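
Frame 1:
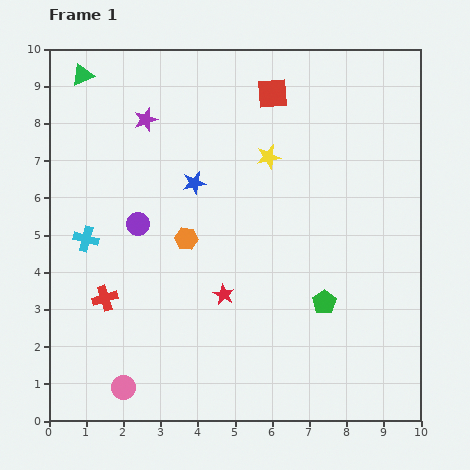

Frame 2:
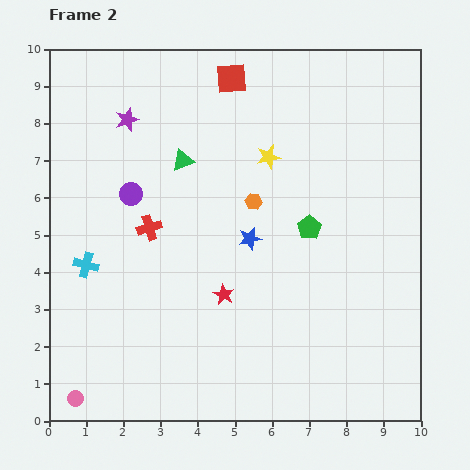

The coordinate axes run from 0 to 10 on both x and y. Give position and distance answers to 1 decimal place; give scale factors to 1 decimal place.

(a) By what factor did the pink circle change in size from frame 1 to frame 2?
0.7×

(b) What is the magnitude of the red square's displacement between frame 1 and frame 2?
1.2

The red square moved from (6.0, 8.8) to (4.9, 9.2), a distance of √(1.1² + 0.4²) ≈ 1.2.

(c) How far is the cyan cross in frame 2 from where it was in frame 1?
0.7

The cyan cross moved from (1.0, 4.9) to (1.0, 4.2), a distance of √(0.0² + 0.7²) ≈ 0.7.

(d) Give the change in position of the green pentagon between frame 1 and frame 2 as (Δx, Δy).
(-0.4, 2.0)

The green pentagon was at (7.4, 3.2) in frame 1 and (7.0, 5.2) in frame 2.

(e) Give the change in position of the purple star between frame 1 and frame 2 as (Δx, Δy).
(-0.5, 0.0)

The purple star was at (2.6, 8.1) in frame 1 and (2.1, 8.1) in frame 2.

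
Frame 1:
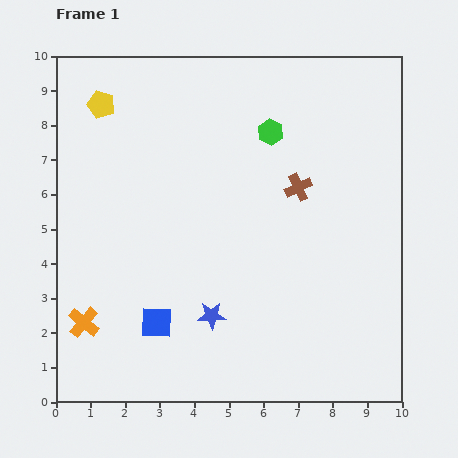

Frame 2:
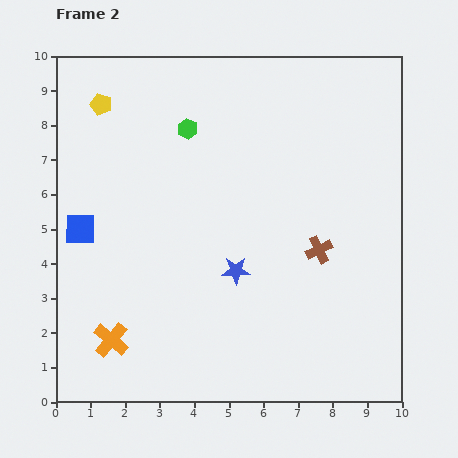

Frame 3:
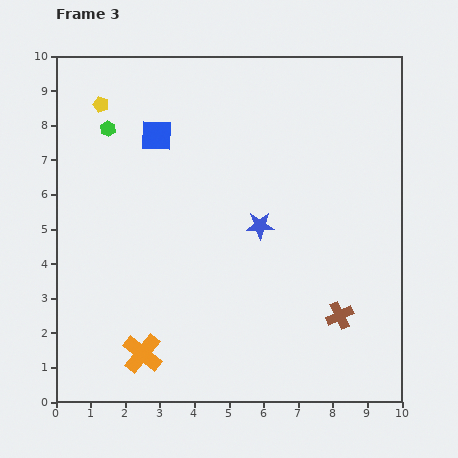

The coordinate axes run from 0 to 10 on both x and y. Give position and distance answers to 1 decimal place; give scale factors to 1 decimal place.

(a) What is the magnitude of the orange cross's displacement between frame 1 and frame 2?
0.9

The orange cross moved from (0.8, 2.3) to (1.6, 1.8), a distance of √(0.8² + 0.5²) ≈ 0.9.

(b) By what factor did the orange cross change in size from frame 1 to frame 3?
1.3×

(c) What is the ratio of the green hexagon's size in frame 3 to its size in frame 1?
0.6×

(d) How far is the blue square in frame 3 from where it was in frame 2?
3.5

The blue square moved from (0.7, 5.0) to (2.9, 7.7), a distance of √(2.2² + 2.7²) ≈ 3.5.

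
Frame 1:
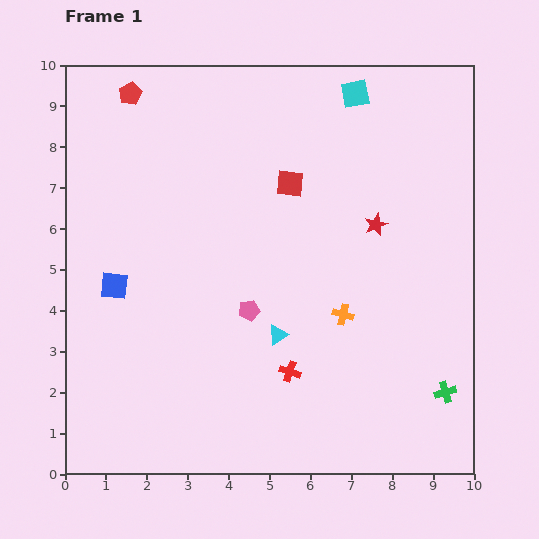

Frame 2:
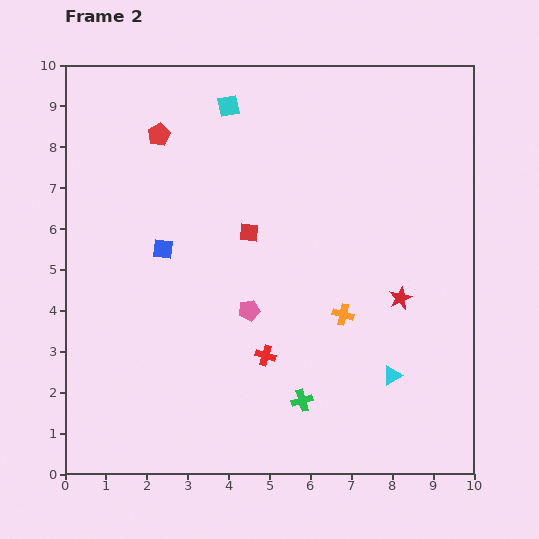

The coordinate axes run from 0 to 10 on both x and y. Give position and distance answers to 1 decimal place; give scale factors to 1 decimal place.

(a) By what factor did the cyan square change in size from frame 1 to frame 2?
0.8×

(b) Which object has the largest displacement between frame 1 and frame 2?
the green cross

(moved 3.5; next 3.1)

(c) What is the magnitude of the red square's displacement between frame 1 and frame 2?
1.6

The red square moved from (5.5, 7.1) to (4.5, 5.9), a distance of √(1.0² + 1.2²) ≈ 1.6.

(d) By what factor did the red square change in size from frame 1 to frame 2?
0.7×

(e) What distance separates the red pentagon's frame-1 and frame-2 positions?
1.2

The red pentagon moved from (1.6, 9.3) to (2.3, 8.3), a distance of √(0.7² + 1.0²) ≈ 1.2.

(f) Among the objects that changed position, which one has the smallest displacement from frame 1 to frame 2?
the red cross

(moved 0.7)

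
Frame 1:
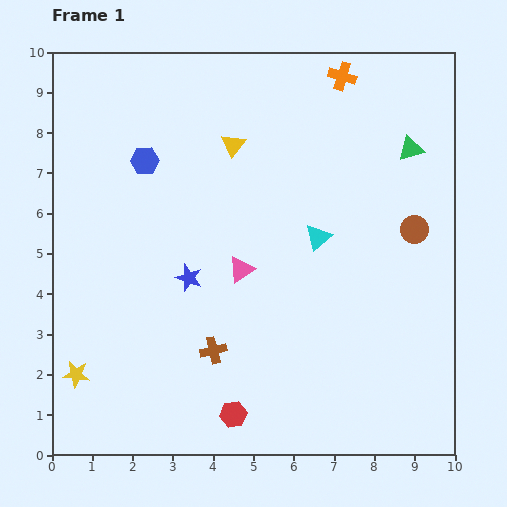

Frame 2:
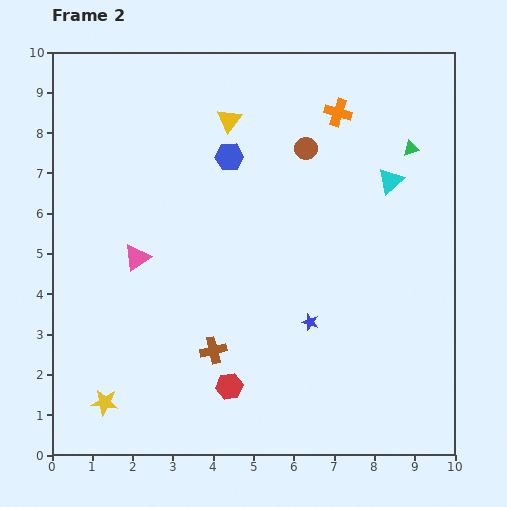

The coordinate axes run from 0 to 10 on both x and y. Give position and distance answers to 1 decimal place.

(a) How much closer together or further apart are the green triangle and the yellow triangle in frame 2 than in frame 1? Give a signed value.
+0.2

Distance in frame 1: 4.4. Distance in frame 2: 4.6.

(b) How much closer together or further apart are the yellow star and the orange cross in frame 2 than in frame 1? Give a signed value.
-0.7

Distance in frame 1: 9.9. Distance in frame 2: 9.2.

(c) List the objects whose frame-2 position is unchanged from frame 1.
the brown cross, the green triangle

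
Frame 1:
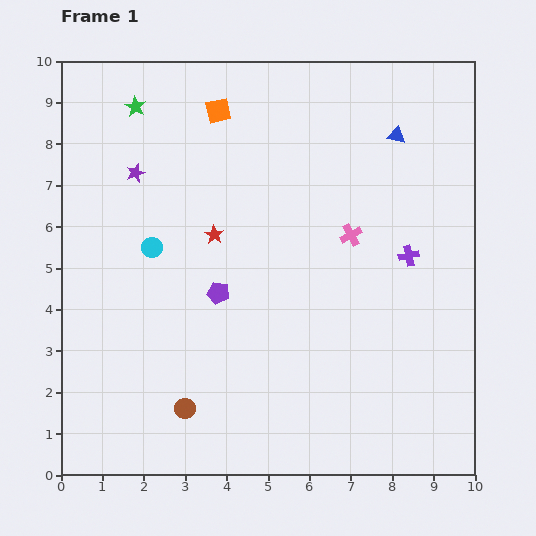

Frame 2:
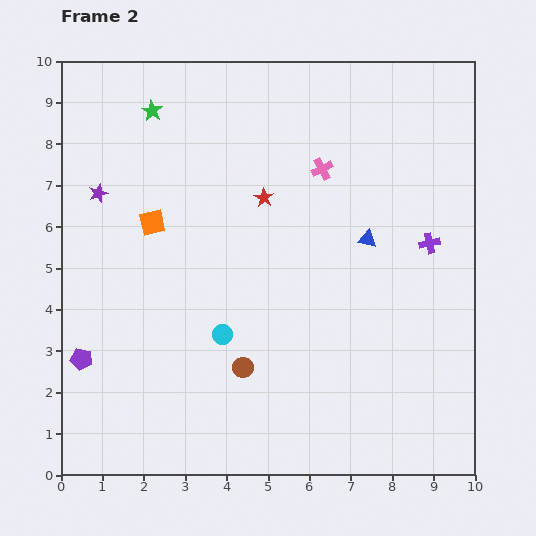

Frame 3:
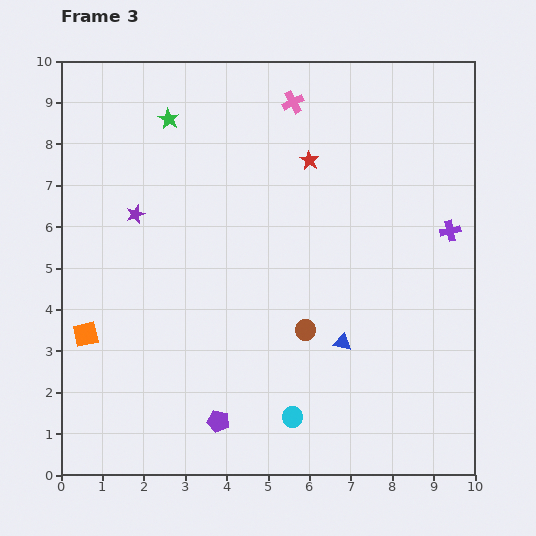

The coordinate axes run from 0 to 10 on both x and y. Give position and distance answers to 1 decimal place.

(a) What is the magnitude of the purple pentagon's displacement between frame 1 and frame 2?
3.7

The purple pentagon moved from (3.8, 4.4) to (0.5, 2.8), a distance of √(3.3² + 1.6²) ≈ 3.7.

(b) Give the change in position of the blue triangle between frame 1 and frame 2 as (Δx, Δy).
(-0.7, -2.5)

The blue triangle was at (8.1, 8.2) in frame 1 and (7.4, 5.7) in frame 2.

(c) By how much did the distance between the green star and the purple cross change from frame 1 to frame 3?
-0.2

Distance in frame 1: 7.5. Distance in frame 3: 7.3.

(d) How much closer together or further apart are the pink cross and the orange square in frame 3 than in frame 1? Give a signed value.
+3.1

Distance in frame 1: 4.4. Distance in frame 3: 7.5.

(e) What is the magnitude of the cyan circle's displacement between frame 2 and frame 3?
2.6

The cyan circle moved from (3.9, 3.4) to (5.6, 1.4), a distance of √(1.7² + 2.0²) ≈ 2.6.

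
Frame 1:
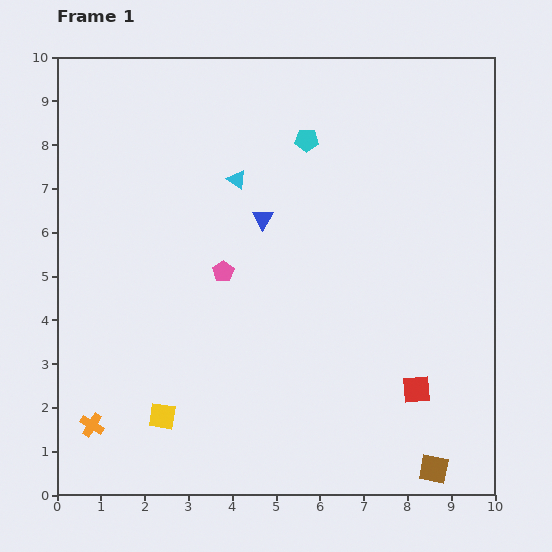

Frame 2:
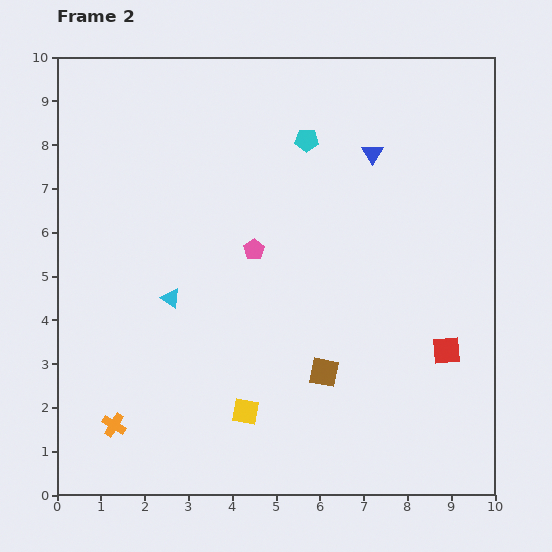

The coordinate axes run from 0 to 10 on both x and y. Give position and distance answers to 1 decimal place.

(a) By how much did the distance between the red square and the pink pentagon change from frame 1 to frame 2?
-0.2

Distance in frame 1: 5.2. Distance in frame 2: 5.0.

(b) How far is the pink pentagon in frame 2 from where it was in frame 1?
0.9

The pink pentagon moved from (3.8, 5.1) to (4.5, 5.6), a distance of √(0.7² + 0.5²) ≈ 0.9.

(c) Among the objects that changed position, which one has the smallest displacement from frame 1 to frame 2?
the orange cross

(moved 0.5)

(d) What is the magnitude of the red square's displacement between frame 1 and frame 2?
1.1

The red square moved from (8.2, 2.4) to (8.9, 3.3), a distance of √(0.7² + 0.9²) ≈ 1.1.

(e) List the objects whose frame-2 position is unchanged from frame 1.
the cyan pentagon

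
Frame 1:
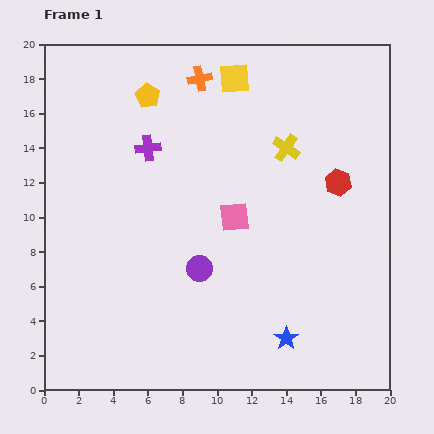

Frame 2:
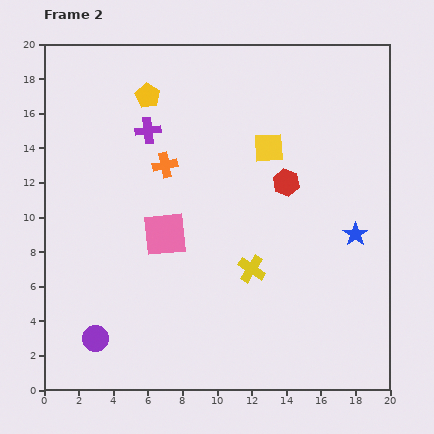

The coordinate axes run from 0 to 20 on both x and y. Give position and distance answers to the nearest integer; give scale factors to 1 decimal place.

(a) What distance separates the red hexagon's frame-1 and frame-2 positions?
3

The red hexagon moved from (17, 12) to (14, 12), a distance of √(3² + 0²) ≈ 3.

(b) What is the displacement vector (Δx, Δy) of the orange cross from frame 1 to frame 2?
(-2, -5)

The orange cross was at (9, 18) in frame 1 and (7, 13) in frame 2.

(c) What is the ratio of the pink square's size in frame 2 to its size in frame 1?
1.5×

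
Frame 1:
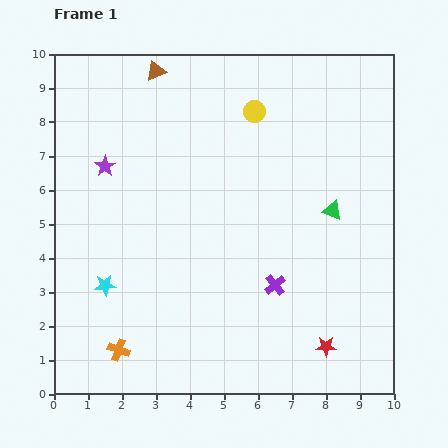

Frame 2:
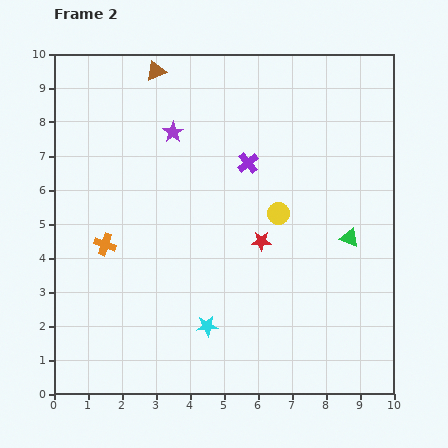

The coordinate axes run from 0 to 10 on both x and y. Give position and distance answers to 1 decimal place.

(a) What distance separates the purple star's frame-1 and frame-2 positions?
2.2

The purple star moved from (1.5, 6.7) to (3.5, 7.7), a distance of √(2.0² + 1.0²) ≈ 2.2.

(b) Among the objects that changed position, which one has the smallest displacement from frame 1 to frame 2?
the green triangle

(moved 0.9)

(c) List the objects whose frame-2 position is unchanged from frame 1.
the brown triangle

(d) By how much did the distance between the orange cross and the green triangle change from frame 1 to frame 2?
-0.3

Distance in frame 1: 7.5. Distance in frame 2: 7.2.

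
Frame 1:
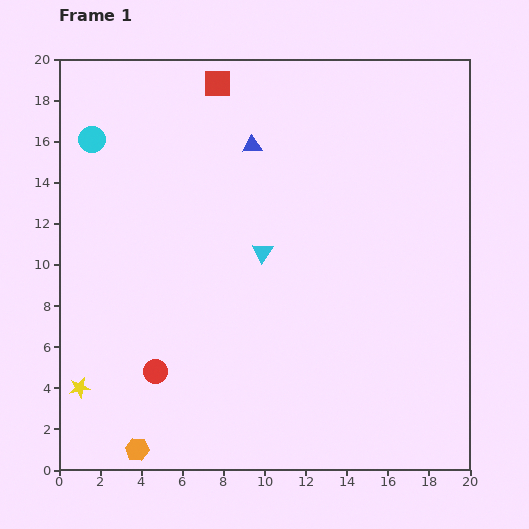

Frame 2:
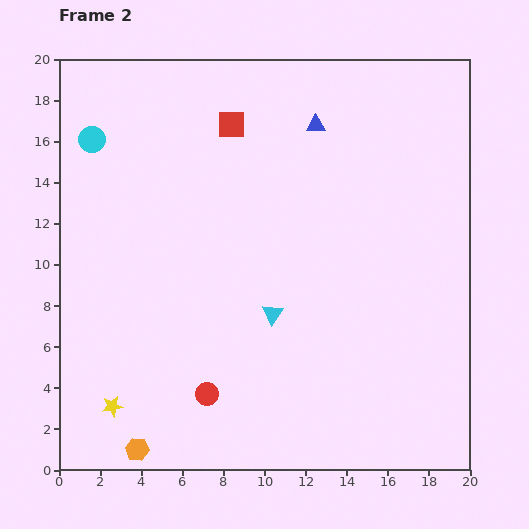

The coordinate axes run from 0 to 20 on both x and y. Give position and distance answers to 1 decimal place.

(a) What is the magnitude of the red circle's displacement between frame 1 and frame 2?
2.7

The red circle moved from (4.7, 4.8) to (7.2, 3.7), a distance of √(2.5² + 1.1²) ≈ 2.7.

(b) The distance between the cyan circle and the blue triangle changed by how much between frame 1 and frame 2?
+3.1

Distance in frame 1: 7.8. Distance in frame 2: 10.9.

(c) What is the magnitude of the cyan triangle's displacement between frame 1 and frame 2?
3.0

The cyan triangle moved from (9.9, 10.6) to (10.4, 7.6), a distance of √(0.5² + 3.0²) ≈ 3.0.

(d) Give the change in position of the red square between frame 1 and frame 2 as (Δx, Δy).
(0.7, -2.0)

The red square was at (7.7, 18.8) in frame 1 and (8.4, 16.8) in frame 2.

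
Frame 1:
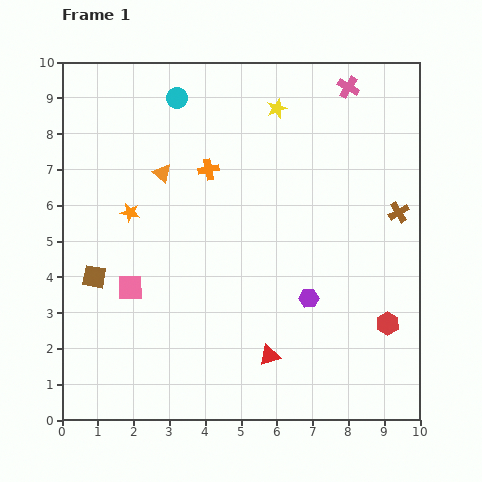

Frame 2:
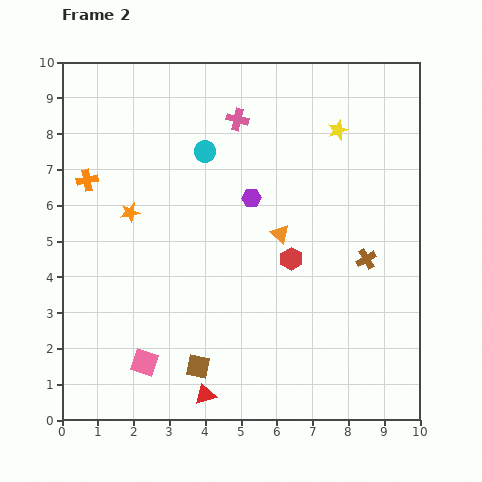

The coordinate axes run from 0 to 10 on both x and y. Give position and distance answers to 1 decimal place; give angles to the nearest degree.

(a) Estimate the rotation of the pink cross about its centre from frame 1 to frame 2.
17° counter-clockwise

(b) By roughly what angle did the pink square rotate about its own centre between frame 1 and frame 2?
18° clockwise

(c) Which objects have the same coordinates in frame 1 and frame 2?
the orange star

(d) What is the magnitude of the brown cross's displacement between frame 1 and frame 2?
1.6

The brown cross moved from (9.4, 5.8) to (8.5, 4.5), a distance of √(0.9² + 1.3²) ≈ 1.6.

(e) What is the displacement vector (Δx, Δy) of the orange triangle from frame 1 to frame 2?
(3.3, -1.7)

The orange triangle was at (2.8, 6.9) in frame 1 and (6.1, 5.2) in frame 2.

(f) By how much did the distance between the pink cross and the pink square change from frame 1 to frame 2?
-1.0

Distance in frame 1: 8.3. Distance in frame 2: 7.3.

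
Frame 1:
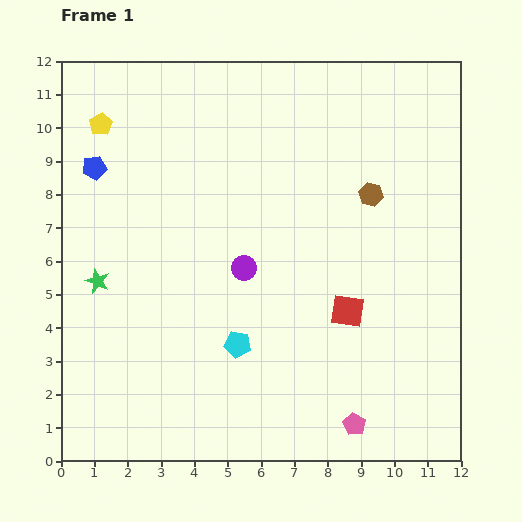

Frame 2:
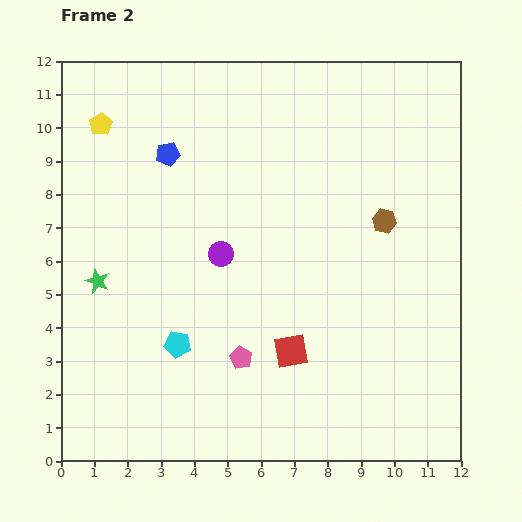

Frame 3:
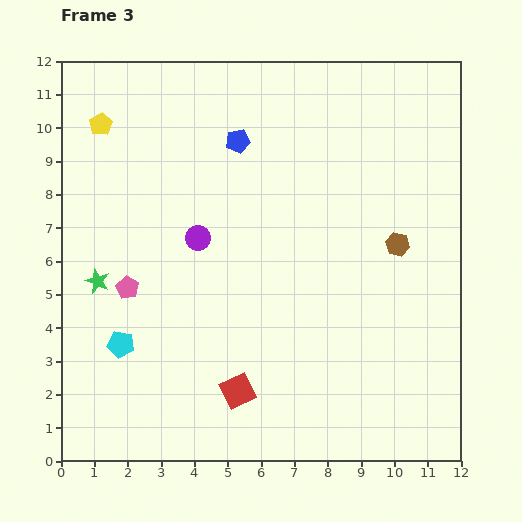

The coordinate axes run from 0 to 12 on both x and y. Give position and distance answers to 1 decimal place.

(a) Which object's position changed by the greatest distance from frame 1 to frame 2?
the pink pentagon

(moved 3.9; next 2.2)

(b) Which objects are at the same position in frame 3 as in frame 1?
the green star, the yellow pentagon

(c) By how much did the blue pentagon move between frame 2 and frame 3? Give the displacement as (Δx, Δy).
(2.1, 0.4)

The blue pentagon was at (3.2, 9.2) in frame 2 and (5.3, 9.6) in frame 3.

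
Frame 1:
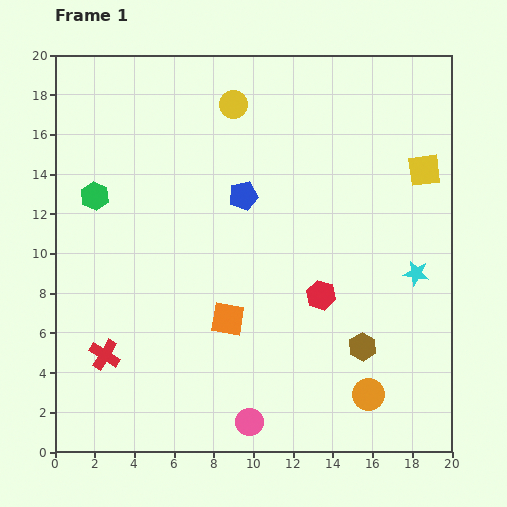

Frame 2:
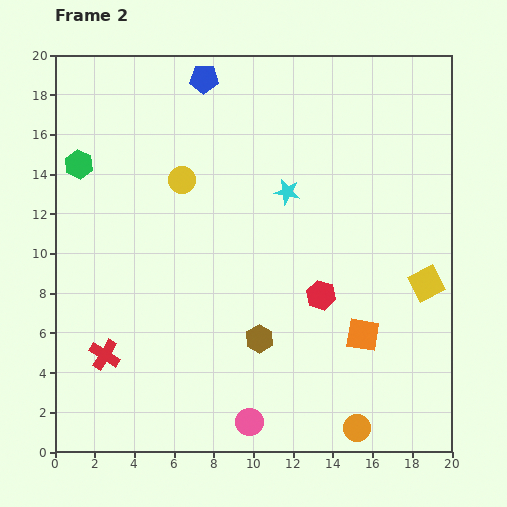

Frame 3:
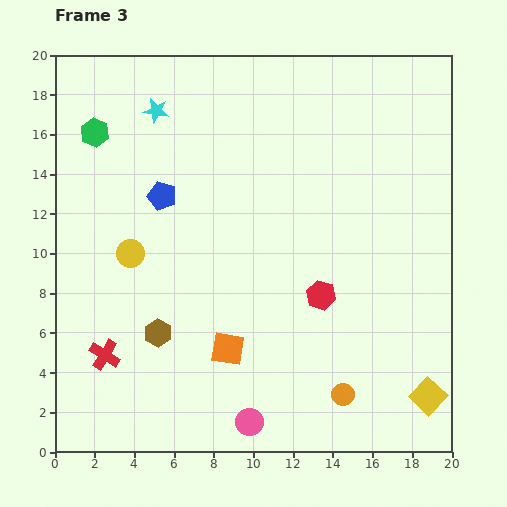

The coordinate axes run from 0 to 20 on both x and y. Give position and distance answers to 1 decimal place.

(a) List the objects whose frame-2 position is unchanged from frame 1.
the pink circle, the red cross, the red hexagon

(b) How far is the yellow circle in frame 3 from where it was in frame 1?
9.1

The yellow circle moved from (9.0, 17.5) to (3.8, 10.0), a distance of √(5.2² + 7.5²) ≈ 9.1.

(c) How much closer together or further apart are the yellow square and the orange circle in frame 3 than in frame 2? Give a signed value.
-3.8

Distance in frame 2: 8.1. Distance in frame 3: 4.3.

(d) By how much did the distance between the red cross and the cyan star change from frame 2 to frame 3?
+0.3

Distance in frame 2: 12.3. Distance in frame 3: 12.6.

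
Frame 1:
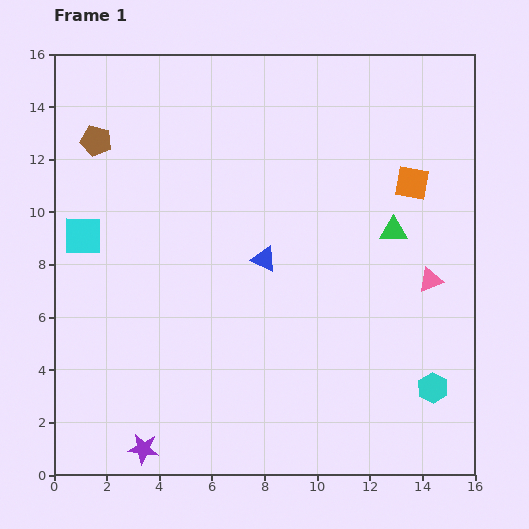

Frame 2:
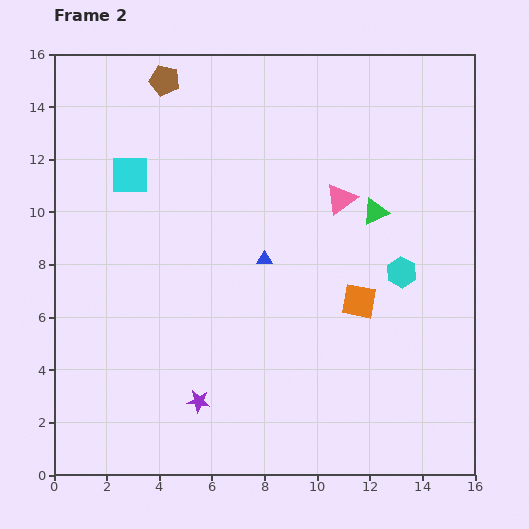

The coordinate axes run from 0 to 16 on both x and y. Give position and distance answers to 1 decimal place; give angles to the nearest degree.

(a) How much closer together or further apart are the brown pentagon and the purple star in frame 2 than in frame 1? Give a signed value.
+0.5

Distance in frame 1: 11.8. Distance in frame 2: 12.3.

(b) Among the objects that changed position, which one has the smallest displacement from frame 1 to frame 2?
the green triangle

(moved 1.0)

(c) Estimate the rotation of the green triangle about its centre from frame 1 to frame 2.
26° counter-clockwise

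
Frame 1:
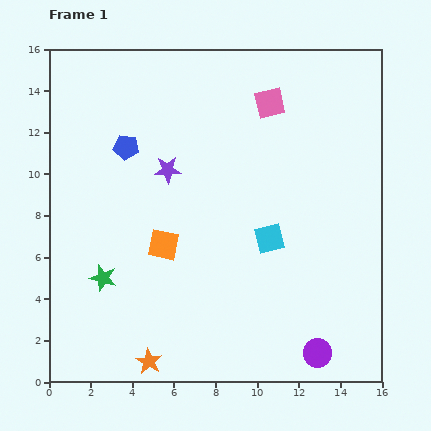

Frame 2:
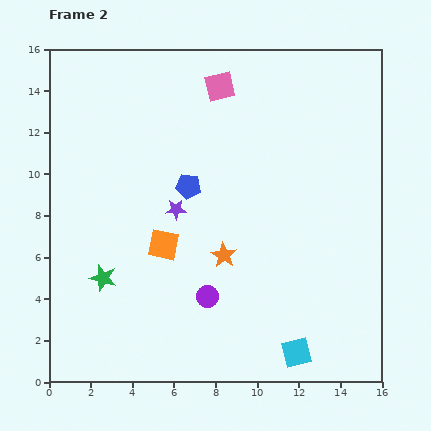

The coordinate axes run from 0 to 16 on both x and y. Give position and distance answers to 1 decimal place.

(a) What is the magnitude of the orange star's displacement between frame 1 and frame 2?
6.2

The orange star moved from (4.8, 1.0) to (8.4, 6.1), a distance of √(3.6² + 5.1²) ≈ 6.2.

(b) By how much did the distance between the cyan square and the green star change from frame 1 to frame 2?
+1.8

Distance in frame 1: 8.2. Distance in frame 2: 10.0.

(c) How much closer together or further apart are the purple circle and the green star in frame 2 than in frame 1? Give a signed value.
-5.8

Distance in frame 1: 10.9. Distance in frame 2: 5.1.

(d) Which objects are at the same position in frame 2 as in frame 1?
the orange square, the green star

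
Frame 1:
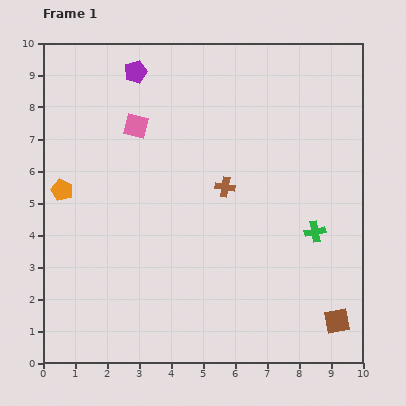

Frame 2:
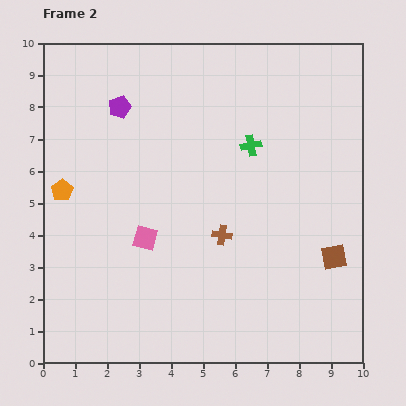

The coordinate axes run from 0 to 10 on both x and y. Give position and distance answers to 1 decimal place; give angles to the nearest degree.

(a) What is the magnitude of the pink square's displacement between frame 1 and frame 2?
3.5

The pink square moved from (2.9, 7.4) to (3.2, 3.9), a distance of √(0.3² + 3.5²) ≈ 3.5.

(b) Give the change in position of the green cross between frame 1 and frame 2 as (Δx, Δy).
(-2.0, 2.7)

The green cross was at (8.5, 4.1) in frame 1 and (6.5, 6.8) in frame 2.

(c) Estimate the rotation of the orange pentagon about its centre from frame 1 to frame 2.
18° clockwise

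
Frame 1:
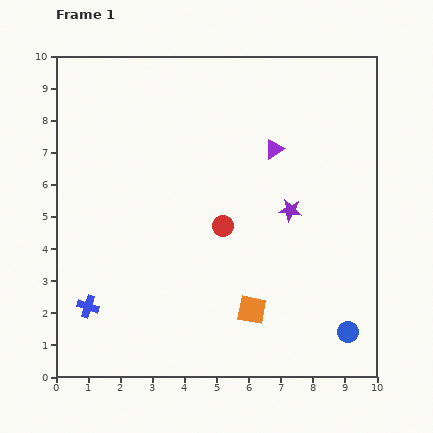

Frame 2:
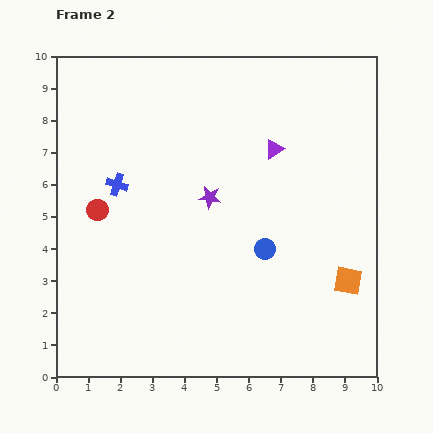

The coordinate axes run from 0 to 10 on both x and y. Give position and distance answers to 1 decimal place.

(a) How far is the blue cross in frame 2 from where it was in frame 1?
3.9

The blue cross moved from (1.0, 2.2) to (1.9, 6.0), a distance of √(0.9² + 3.8²) ≈ 3.9.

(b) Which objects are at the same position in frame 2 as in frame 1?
the purple triangle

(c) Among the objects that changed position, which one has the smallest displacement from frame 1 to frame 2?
the purple star

(moved 2.5)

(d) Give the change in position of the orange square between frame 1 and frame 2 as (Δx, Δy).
(3.0, 0.9)

The orange square was at (6.1, 2.1) in frame 1 and (9.1, 3.0) in frame 2.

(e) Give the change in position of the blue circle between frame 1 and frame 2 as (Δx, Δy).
(-2.6, 2.6)

The blue circle was at (9.1, 1.4) in frame 1 and (6.5, 4.0) in frame 2.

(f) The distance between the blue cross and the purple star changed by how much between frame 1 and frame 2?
-4.1

Distance in frame 1: 7.0. Distance in frame 2: 2.9.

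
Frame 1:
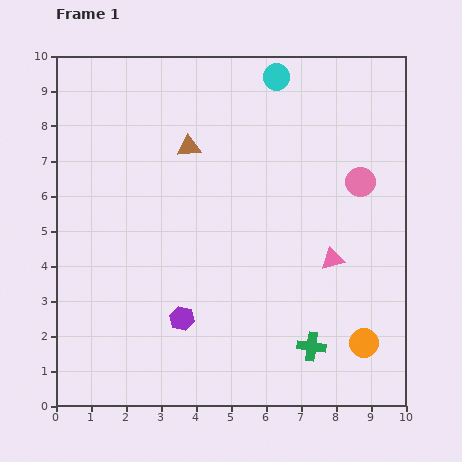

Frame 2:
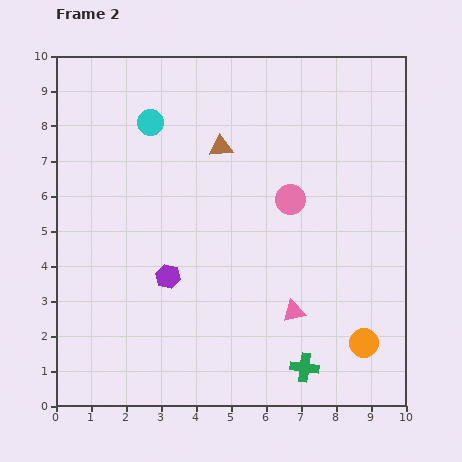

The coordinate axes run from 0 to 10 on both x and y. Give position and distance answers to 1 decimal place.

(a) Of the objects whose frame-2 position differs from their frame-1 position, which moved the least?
the green cross

(moved 0.6)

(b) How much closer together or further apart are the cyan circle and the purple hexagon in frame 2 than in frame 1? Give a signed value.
-3.0

Distance in frame 1: 7.4. Distance in frame 2: 4.4.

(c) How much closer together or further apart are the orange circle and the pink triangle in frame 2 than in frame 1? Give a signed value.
-0.4

Distance in frame 1: 2.6. Distance in frame 2: 2.2.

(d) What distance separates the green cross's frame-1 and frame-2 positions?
0.6

The green cross moved from (7.3, 1.7) to (7.1, 1.1), a distance of √(0.2² + 0.6²) ≈ 0.6.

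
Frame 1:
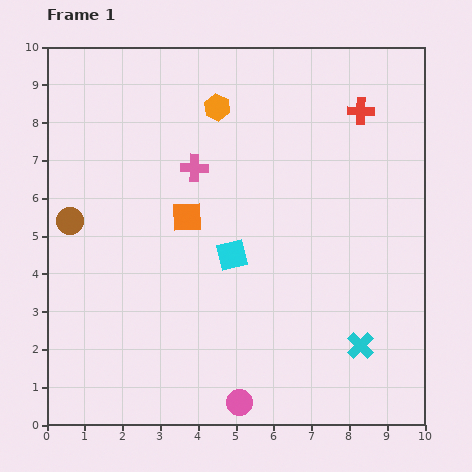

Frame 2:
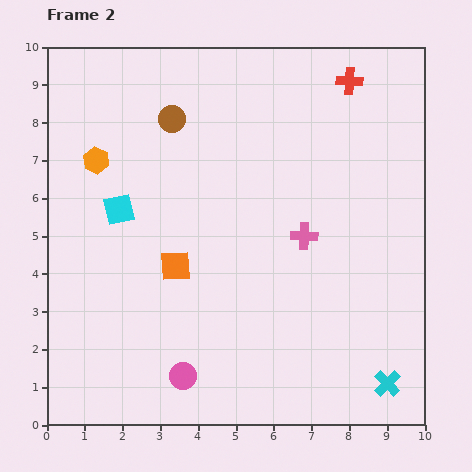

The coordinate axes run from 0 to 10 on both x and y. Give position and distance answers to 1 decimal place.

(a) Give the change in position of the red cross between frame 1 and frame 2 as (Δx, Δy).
(-0.3, 0.8)

The red cross was at (8.3, 8.3) in frame 1 and (8.0, 9.1) in frame 2.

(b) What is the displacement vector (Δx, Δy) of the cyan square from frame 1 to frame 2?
(-3.0, 1.2)

The cyan square was at (4.9, 4.5) in frame 1 and (1.9, 5.7) in frame 2.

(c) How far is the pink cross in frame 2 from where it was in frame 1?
3.4

The pink cross moved from (3.9, 6.8) to (6.8, 5.0), a distance of √(2.9² + 1.8²) ≈ 3.4.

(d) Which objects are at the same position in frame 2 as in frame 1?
none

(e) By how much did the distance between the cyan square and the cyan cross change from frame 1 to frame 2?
+4.3

Distance in frame 1: 4.2. Distance in frame 2: 8.5.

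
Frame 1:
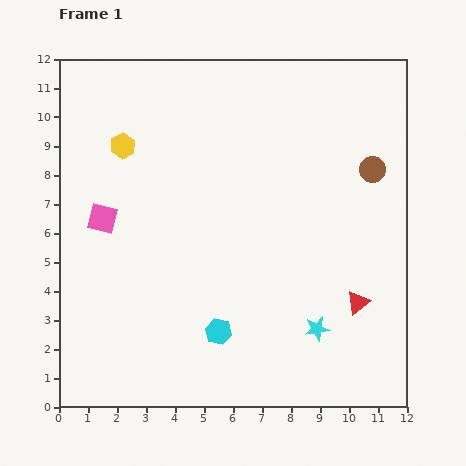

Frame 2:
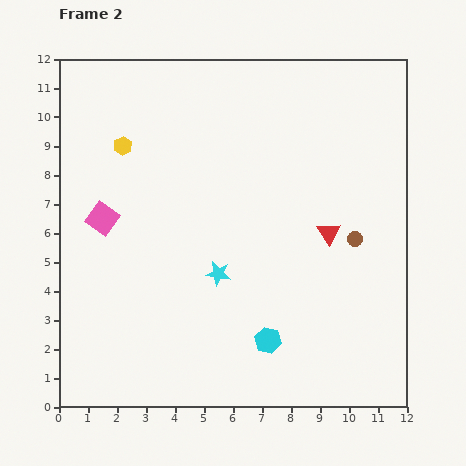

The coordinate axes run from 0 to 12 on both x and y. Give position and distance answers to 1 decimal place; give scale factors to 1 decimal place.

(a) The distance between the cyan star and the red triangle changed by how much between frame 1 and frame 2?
+2.3

Distance in frame 1: 1.7. Distance in frame 2: 4.0.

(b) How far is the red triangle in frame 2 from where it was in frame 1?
2.6

The red triangle moved from (10.3, 3.6) to (9.3, 6.0), a distance of √(1.0² + 2.4²) ≈ 2.6.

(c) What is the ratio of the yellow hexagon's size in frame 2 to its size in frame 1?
0.7×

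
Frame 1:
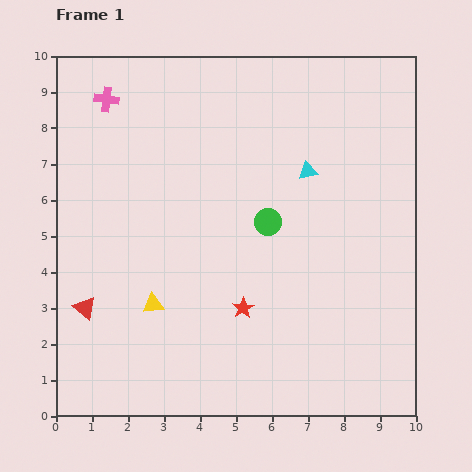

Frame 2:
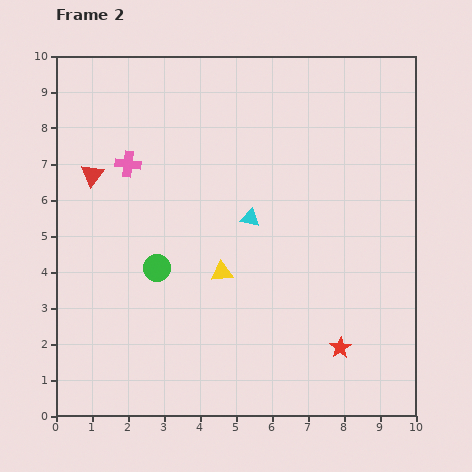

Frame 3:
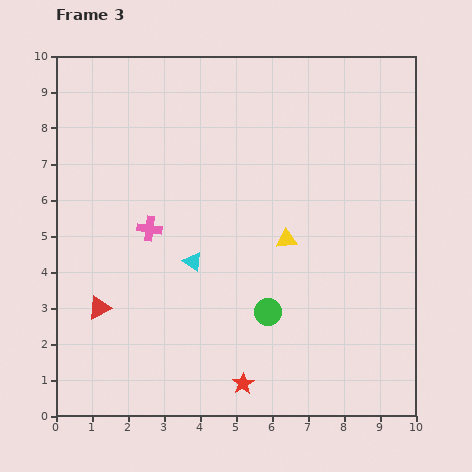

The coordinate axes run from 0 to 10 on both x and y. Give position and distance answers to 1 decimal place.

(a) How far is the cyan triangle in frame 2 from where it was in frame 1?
2.1

The cyan triangle moved from (7.0, 6.8) to (5.4, 5.5), a distance of √(1.6² + 1.3²) ≈ 2.1.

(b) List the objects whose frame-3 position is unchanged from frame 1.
none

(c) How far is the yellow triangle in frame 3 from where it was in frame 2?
2.0

The yellow triangle moved from (4.6, 4.0) to (6.4, 4.9), a distance of √(1.8² + 0.9²) ≈ 2.0.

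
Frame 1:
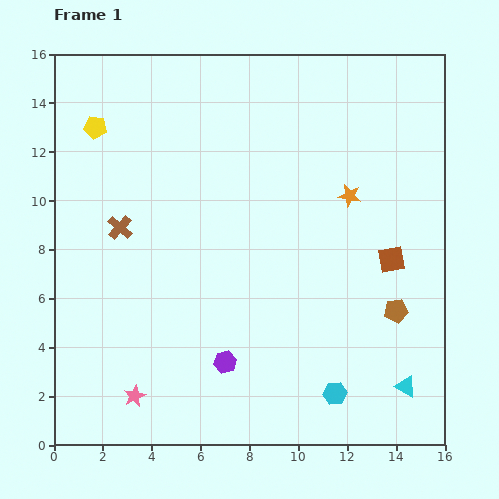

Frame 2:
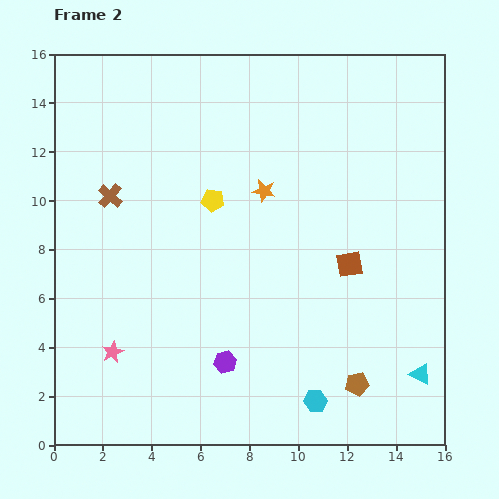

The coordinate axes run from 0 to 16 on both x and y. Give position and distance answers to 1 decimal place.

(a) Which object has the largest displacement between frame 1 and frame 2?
the yellow pentagon

(moved 5.7; next 3.5)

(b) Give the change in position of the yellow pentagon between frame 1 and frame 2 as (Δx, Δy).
(4.8, -3.0)

The yellow pentagon was at (1.7, 13.0) in frame 1 and (6.5, 10.0) in frame 2.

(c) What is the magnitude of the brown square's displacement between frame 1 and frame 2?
1.7

The brown square moved from (13.8, 7.6) to (12.1, 7.4), a distance of √(1.7² + 0.2²) ≈ 1.7.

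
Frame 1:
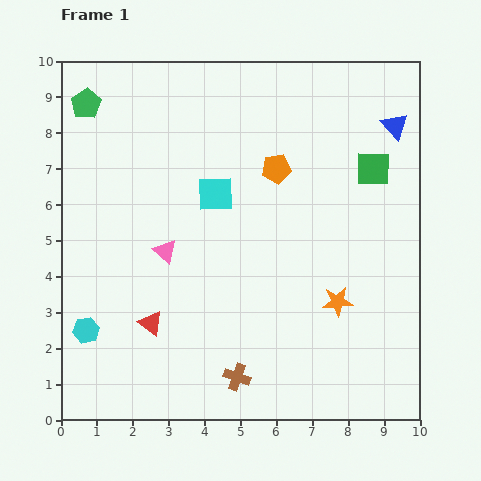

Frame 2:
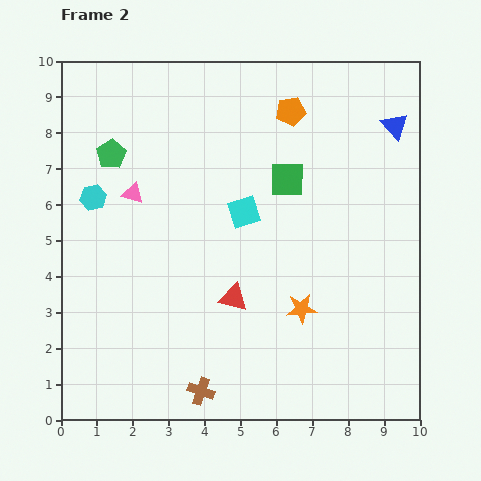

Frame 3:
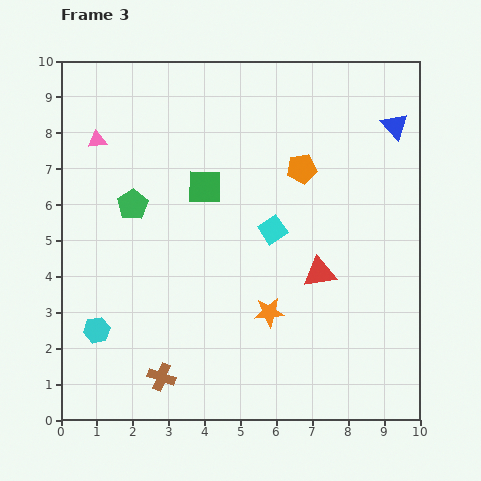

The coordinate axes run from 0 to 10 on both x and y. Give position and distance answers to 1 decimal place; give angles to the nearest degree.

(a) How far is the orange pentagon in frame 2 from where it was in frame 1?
1.6

The orange pentagon moved from (6.0, 7.0) to (6.4, 8.6), a distance of √(0.4² + 1.6²) ≈ 1.6.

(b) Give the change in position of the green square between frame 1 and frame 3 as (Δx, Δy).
(-4.7, -0.5)

The green square was at (8.7, 7.0) in frame 1 and (4.0, 6.5) in frame 3.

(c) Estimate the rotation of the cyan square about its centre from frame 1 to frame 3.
32° counter-clockwise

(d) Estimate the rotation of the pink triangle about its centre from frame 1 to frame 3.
50° counter-clockwise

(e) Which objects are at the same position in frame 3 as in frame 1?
the blue triangle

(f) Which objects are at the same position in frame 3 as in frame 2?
the blue triangle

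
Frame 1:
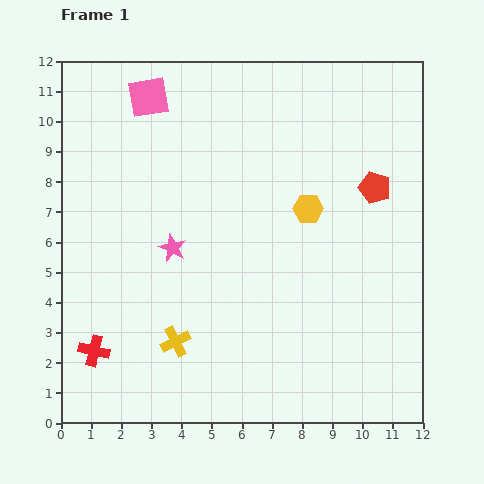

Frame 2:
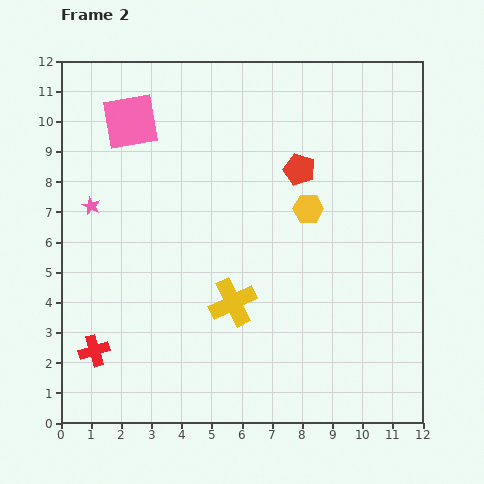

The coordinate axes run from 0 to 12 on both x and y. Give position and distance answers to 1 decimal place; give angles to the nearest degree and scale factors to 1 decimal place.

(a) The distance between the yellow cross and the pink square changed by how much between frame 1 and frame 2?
-1.2

Distance in frame 1: 8.1. Distance in frame 2: 6.9.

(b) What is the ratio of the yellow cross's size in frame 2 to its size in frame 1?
1.6×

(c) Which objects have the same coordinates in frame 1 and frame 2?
the yellow hexagon, the red cross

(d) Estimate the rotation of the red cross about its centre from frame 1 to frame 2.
30° counter-clockwise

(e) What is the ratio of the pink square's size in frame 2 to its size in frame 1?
1.4×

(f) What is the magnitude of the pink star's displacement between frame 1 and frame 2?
3.0

The pink star moved from (3.7, 5.8) to (1.0, 7.2), a distance of √(2.7² + 1.4²) ≈ 3.0.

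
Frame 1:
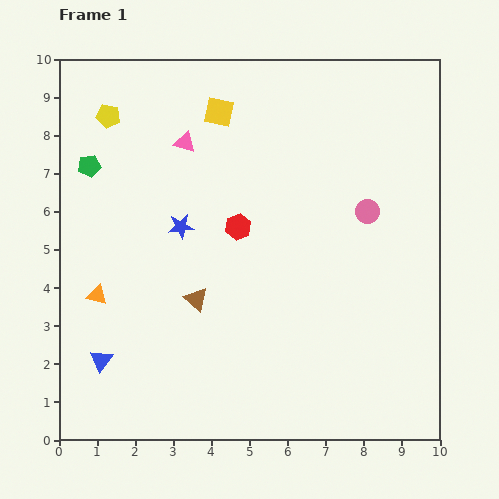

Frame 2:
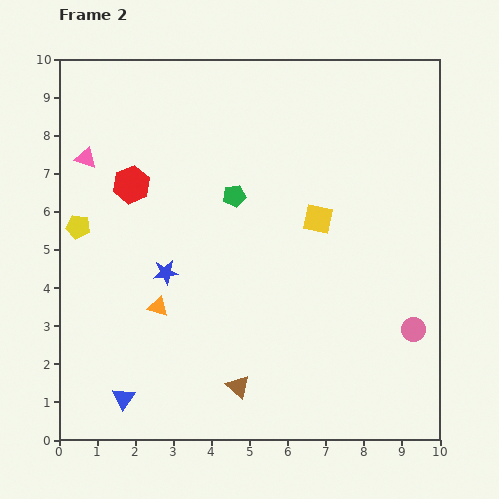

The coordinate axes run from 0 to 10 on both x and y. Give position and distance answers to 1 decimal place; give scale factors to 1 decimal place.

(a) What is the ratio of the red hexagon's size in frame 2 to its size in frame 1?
1.4×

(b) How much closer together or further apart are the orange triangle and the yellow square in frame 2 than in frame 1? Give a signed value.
-1.0

Distance in frame 1: 5.8. Distance in frame 2: 4.8.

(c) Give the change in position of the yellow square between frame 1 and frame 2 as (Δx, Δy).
(2.6, -2.8)

The yellow square was at (4.2, 8.6) in frame 1 and (6.8, 5.8) in frame 2.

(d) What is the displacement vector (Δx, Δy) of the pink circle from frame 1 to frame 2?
(1.2, -3.1)

The pink circle was at (8.1, 6.0) in frame 1 and (9.3, 2.9) in frame 2.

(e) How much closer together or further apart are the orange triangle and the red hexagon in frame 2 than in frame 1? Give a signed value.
-0.8

Distance in frame 1: 4.1. Distance in frame 2: 3.3.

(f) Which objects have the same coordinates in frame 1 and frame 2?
none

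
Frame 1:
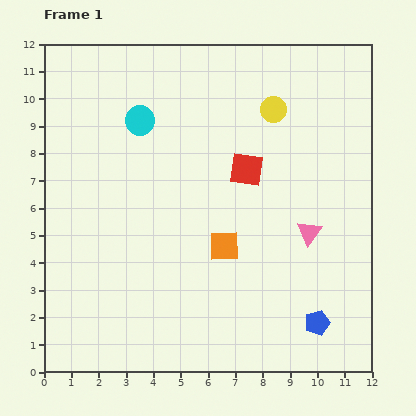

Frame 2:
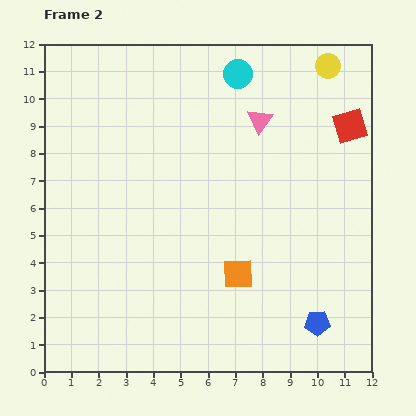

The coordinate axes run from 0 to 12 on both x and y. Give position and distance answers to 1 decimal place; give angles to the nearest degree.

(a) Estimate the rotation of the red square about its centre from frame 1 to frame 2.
24° counter-clockwise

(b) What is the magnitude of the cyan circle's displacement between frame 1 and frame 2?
4.0

The cyan circle moved from (3.5, 9.2) to (7.1, 10.9), a distance of √(3.6² + 1.7²) ≈ 4.0.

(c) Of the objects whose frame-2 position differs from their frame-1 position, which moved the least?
the orange square

(moved 1.1)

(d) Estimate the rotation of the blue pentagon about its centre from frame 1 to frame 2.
16° clockwise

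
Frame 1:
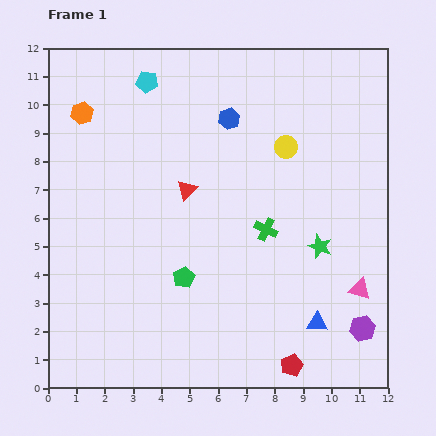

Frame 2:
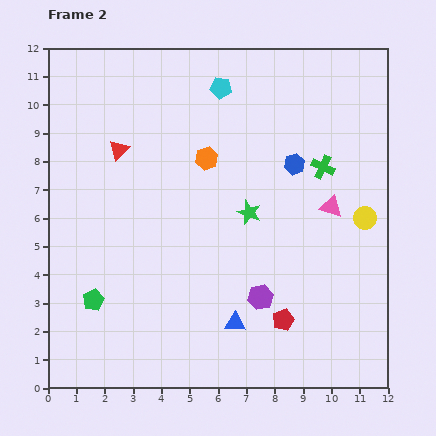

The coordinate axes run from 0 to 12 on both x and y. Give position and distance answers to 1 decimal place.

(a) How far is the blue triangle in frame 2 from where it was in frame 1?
2.9

The blue triangle moved from (9.5, 2.3) to (6.6, 2.3), a distance of √(2.9² + 0.0²) ≈ 2.9.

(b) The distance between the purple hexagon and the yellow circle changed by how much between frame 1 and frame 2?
-2.3

Distance in frame 1: 6.9. Distance in frame 2: 4.6.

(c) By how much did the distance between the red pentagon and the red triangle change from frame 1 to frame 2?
+1.1

Distance in frame 1: 7.2. Distance in frame 2: 8.3.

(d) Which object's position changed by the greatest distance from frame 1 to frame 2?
the orange hexagon

(moved 4.7; next 3.8)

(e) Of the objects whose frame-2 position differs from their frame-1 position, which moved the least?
the red pentagon

(moved 1.6)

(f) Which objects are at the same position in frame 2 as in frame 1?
none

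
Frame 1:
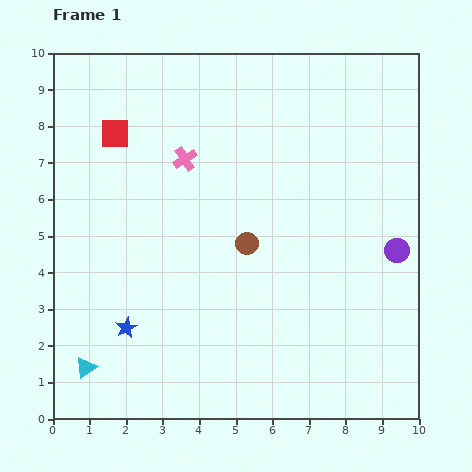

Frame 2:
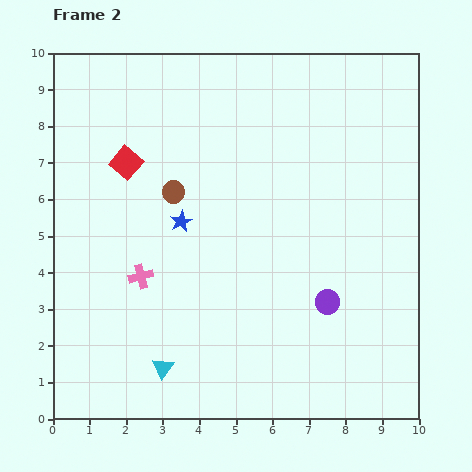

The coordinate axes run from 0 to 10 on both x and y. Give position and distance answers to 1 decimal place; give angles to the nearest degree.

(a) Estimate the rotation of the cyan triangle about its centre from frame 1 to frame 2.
18° counter-clockwise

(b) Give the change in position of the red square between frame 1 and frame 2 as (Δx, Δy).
(0.3, -0.8)

The red square was at (1.7, 7.8) in frame 1 and (2.0, 7.0) in frame 2.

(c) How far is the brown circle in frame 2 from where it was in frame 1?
2.4

The brown circle moved from (5.3, 4.8) to (3.3, 6.2), a distance of √(2.0² + 1.4²) ≈ 2.4.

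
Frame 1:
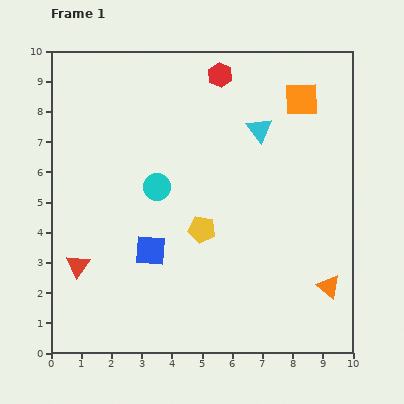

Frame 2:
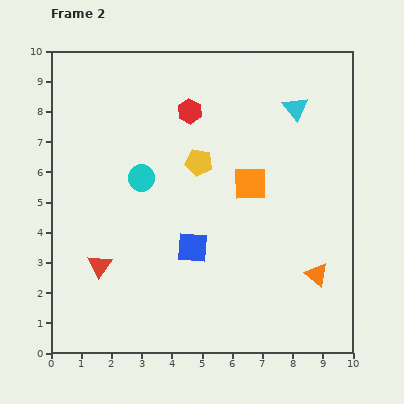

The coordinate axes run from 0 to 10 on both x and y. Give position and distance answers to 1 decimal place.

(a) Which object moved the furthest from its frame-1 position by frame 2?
the orange square

(moved 3.3; next 2.2)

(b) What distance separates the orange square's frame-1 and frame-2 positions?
3.3

The orange square moved from (8.3, 8.4) to (6.6, 5.6), a distance of √(1.7² + 2.8²) ≈ 3.3.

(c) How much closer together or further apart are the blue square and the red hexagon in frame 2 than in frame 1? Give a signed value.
-1.7

Distance in frame 1: 6.2. Distance in frame 2: 4.5.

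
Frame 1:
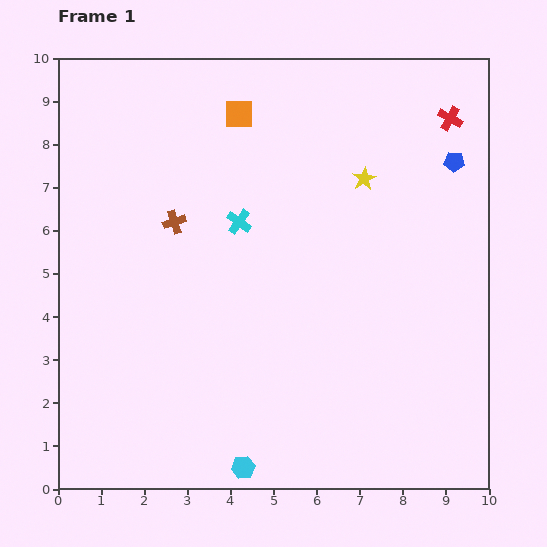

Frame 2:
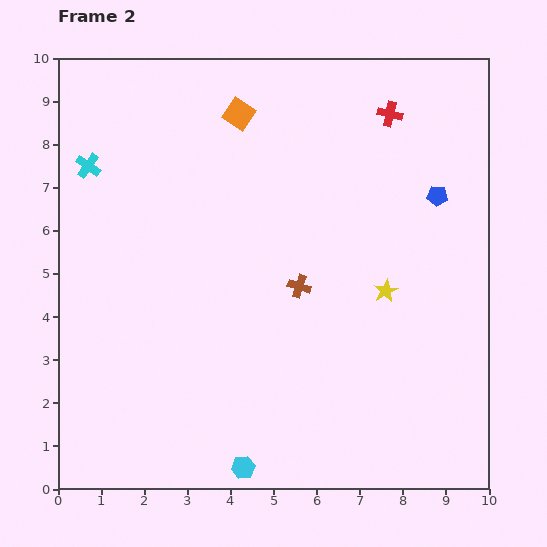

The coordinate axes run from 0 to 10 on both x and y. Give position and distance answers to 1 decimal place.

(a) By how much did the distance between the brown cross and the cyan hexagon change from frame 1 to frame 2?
-1.5

Distance in frame 1: 5.9. Distance in frame 2: 4.4.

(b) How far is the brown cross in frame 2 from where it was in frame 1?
3.3

The brown cross moved from (2.7, 6.2) to (5.6, 4.7), a distance of √(2.9² + 1.5²) ≈ 3.3.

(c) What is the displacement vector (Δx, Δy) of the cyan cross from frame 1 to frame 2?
(-3.5, 1.3)

The cyan cross was at (4.2, 6.2) in frame 1 and (0.7, 7.5) in frame 2.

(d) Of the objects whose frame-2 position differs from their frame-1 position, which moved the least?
the blue pentagon

(moved 0.9)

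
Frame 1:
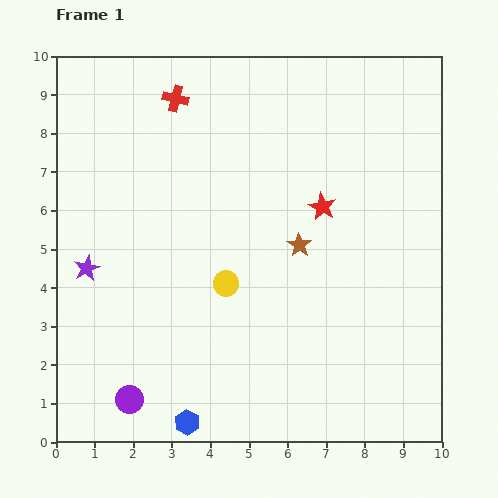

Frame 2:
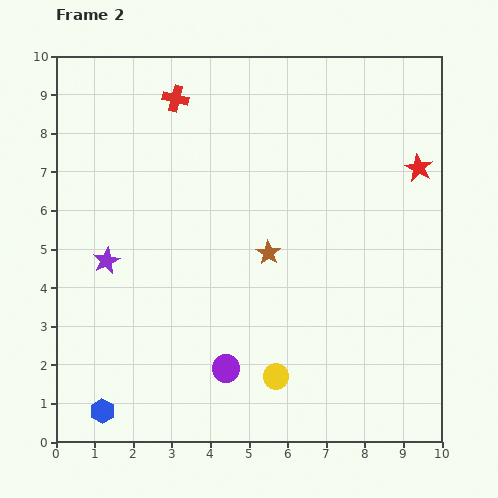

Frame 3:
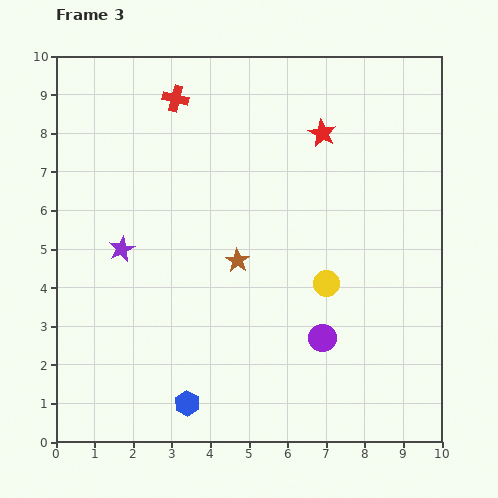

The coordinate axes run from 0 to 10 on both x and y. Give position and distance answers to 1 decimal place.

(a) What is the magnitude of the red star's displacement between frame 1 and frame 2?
2.7

The red star moved from (6.9, 6.1) to (9.4, 7.1), a distance of √(2.5² + 1.0²) ≈ 2.7.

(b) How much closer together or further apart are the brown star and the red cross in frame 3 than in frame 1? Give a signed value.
-0.5

Distance in frame 1: 5.0. Distance in frame 3: 4.5.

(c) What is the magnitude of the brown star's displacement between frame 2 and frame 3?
0.8

The brown star moved from (5.5, 4.9) to (4.7, 4.7), a distance of √(0.8² + 0.2²) ≈ 0.8.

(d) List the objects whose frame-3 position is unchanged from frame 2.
the red cross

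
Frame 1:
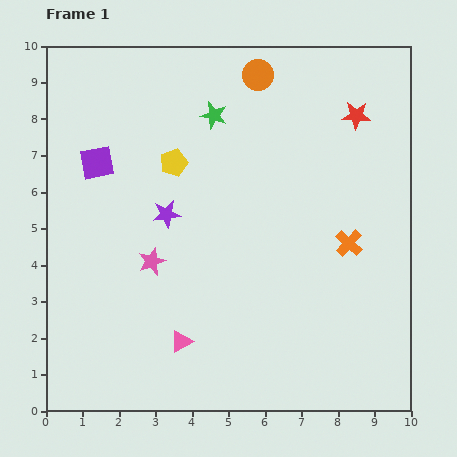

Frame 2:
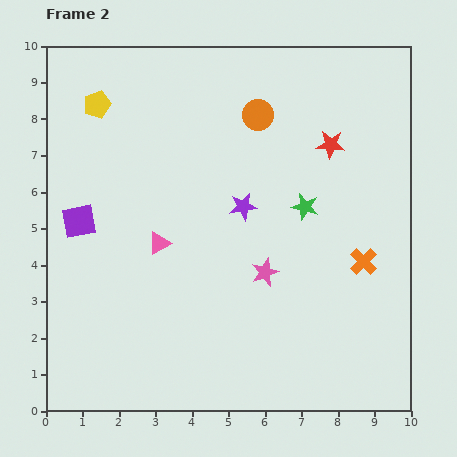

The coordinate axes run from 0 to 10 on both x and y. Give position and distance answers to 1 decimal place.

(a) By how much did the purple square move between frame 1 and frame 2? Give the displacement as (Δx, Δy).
(-0.5, -1.6)

The purple square was at (1.4, 6.8) in frame 1 and (0.9, 5.2) in frame 2.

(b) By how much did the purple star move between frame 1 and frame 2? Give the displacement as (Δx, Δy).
(2.1, 0.2)

The purple star was at (3.3, 5.4) in frame 1 and (5.4, 5.6) in frame 2.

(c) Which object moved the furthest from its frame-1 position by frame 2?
the green star

(moved 3.5; next 3.1)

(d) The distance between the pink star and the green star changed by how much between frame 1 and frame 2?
-2.2

Distance in frame 1: 4.3. Distance in frame 2: 2.1.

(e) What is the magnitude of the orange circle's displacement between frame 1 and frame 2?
1.1

The orange circle moved from (5.8, 9.2) to (5.8, 8.1), a distance of √(0.0² + 1.1²) ≈ 1.1.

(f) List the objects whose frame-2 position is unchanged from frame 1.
none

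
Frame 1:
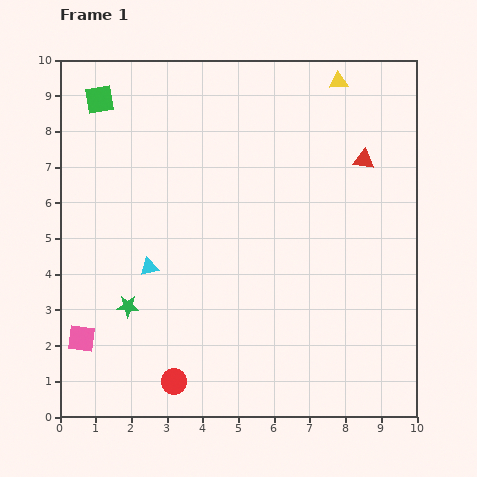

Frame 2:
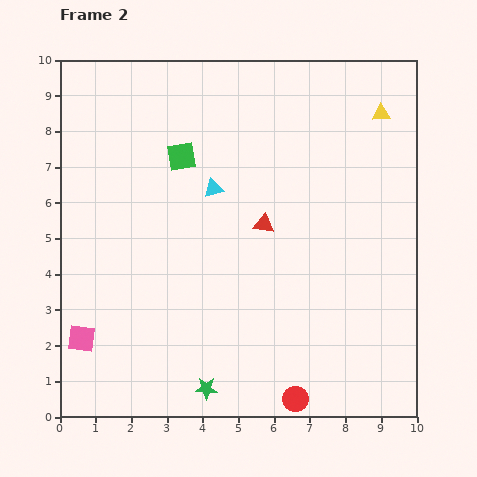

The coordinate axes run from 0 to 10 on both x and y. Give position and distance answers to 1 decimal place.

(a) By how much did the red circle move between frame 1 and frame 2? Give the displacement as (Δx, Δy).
(3.4, -0.5)

The red circle was at (3.2, 1.0) in frame 1 and (6.6, 0.5) in frame 2.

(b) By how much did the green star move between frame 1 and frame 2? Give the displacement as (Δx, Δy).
(2.2, -2.3)

The green star was at (1.9, 3.1) in frame 1 and (4.1, 0.8) in frame 2.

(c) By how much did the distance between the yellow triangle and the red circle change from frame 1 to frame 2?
-1.2

Distance in frame 1: 9.6. Distance in frame 2: 8.4.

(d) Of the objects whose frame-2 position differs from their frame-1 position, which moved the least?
the yellow triangle

(moved 1.5)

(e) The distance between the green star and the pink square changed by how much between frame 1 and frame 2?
+2.2

Distance in frame 1: 1.6. Distance in frame 2: 3.8.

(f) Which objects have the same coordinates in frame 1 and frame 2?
the pink square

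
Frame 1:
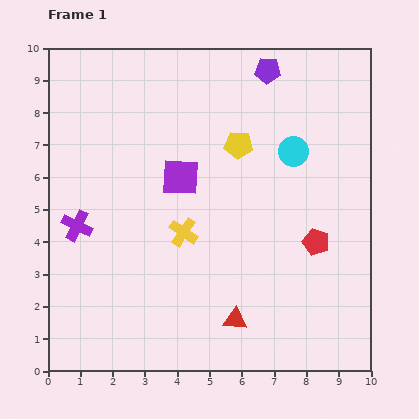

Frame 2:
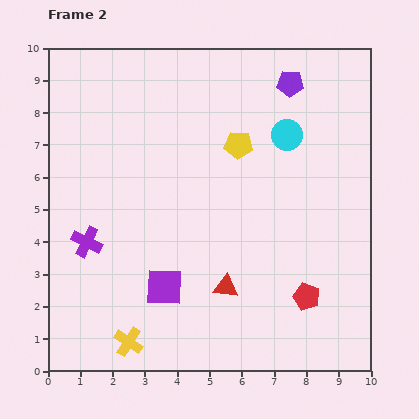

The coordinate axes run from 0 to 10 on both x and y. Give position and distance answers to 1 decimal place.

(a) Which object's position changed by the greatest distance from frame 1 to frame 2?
the yellow cross

(moved 3.8; next 3.4)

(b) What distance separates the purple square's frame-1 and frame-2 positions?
3.4

The purple square moved from (4.1, 6.0) to (3.6, 2.6), a distance of √(0.5² + 3.4²) ≈ 3.4.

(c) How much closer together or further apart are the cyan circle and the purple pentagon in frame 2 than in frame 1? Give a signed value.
-1.0

Distance in frame 1: 2.6. Distance in frame 2: 1.6.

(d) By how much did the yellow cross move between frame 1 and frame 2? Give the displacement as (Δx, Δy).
(-1.7, -3.4)

The yellow cross was at (4.2, 4.3) in frame 1 and (2.5, 0.9) in frame 2.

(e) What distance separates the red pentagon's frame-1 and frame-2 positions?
1.7

The red pentagon moved from (8.3, 4.0) to (8.0, 2.3), a distance of √(0.3² + 1.7²) ≈ 1.7.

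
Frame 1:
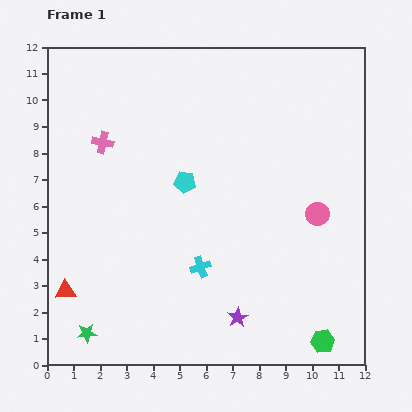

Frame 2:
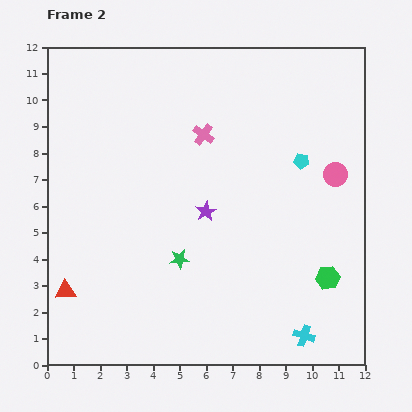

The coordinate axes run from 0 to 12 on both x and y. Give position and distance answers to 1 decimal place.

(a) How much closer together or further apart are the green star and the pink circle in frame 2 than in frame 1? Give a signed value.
-3.1

Distance in frame 1: 9.8. Distance in frame 2: 6.7.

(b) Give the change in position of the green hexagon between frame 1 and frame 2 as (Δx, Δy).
(0.2, 2.4)

The green hexagon was at (10.4, 0.9) in frame 1 and (10.6, 3.3) in frame 2.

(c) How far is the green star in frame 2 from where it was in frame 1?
4.5

The green star moved from (1.5, 1.2) to (5.0, 4.0), a distance of √(3.5² + 2.8²) ≈ 4.5.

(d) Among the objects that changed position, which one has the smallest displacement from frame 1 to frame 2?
the pink circle

(moved 1.7)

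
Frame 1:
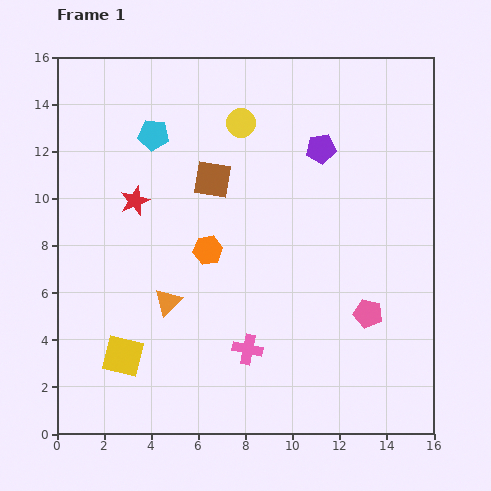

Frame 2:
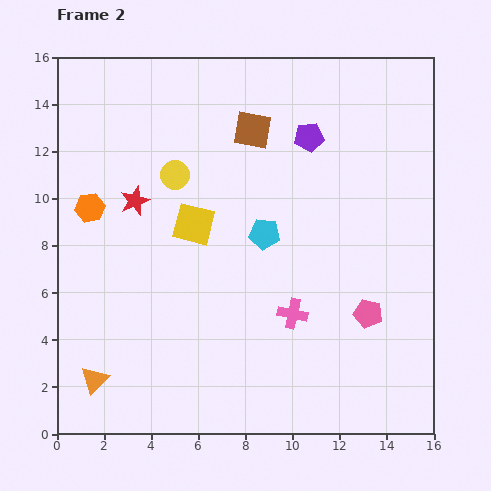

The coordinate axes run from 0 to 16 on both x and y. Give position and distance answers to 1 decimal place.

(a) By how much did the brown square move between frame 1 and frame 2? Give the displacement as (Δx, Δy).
(1.7, 2.1)

The brown square was at (6.6, 10.8) in frame 1 and (8.3, 12.9) in frame 2.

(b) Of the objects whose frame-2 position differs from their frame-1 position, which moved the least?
the purple pentagon

(moved 0.7)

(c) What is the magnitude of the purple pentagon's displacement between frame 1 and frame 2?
0.7

The purple pentagon moved from (11.2, 12.1) to (10.7, 12.6), a distance of √(0.5² + 0.5²) ≈ 0.7.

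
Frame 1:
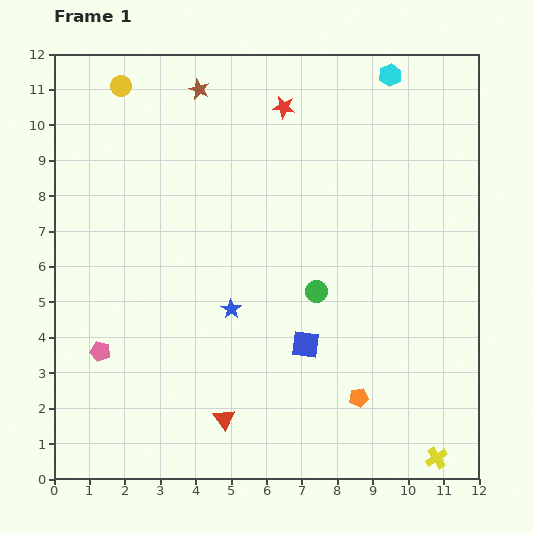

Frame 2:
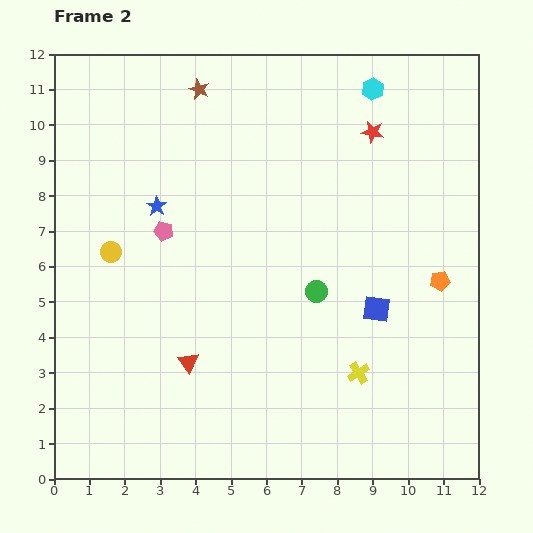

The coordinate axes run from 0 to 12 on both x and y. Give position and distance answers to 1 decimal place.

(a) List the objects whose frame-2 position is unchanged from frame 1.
the green circle, the brown star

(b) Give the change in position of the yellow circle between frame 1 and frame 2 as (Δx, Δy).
(-0.3, -4.7)

The yellow circle was at (1.9, 11.1) in frame 1 and (1.6, 6.4) in frame 2.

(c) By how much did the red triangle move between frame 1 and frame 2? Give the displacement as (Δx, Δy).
(-1.0, 1.6)

The red triangle was at (4.8, 1.7) in frame 1 and (3.8, 3.3) in frame 2.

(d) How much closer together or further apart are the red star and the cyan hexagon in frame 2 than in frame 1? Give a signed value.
-1.9

Distance in frame 1: 3.1. Distance in frame 2: 1.2.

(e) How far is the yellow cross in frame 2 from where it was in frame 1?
3.3

The yellow cross moved from (10.8, 0.6) to (8.6, 3.0), a distance of √(2.2² + 2.4²) ≈ 3.3.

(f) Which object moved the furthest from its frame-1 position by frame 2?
the yellow circle

(moved 4.7; next 4.0)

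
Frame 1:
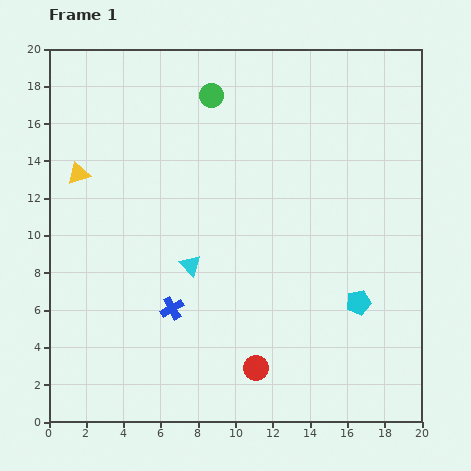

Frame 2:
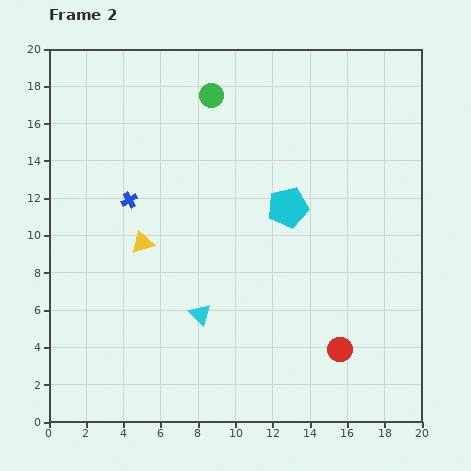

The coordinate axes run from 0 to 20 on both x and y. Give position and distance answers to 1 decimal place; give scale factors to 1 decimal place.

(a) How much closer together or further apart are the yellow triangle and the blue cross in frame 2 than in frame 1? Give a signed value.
-6.4

Distance in frame 1: 8.8. Distance in frame 2: 2.4.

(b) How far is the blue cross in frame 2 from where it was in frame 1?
6.2

The blue cross moved from (6.6, 6.1) to (4.3, 11.9), a distance of √(2.3² + 5.8²) ≈ 6.2.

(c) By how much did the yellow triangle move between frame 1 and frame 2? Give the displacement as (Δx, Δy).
(3.4, -3.7)

The yellow triangle was at (1.6, 13.3) in frame 1 and (5.0, 9.6) in frame 2.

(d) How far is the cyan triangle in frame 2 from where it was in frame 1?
2.6

The cyan triangle moved from (7.6, 8.4) to (8.1, 5.8), a distance of √(0.5² + 2.6²) ≈ 2.6.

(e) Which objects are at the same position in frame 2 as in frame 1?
the green circle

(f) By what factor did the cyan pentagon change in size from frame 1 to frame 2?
1.6×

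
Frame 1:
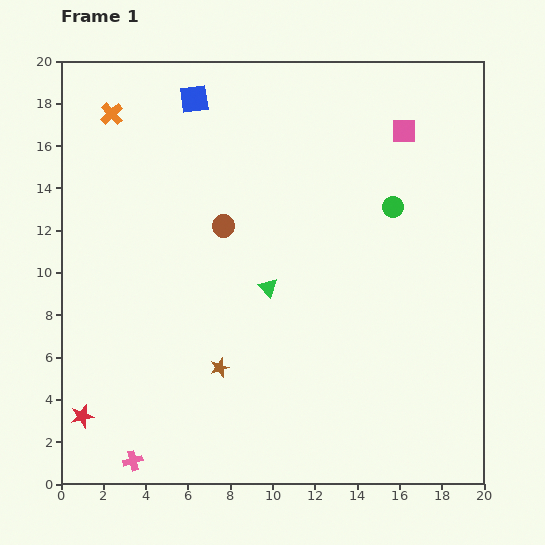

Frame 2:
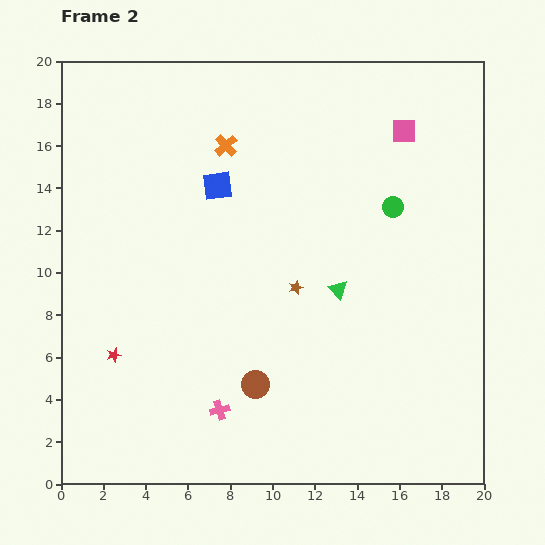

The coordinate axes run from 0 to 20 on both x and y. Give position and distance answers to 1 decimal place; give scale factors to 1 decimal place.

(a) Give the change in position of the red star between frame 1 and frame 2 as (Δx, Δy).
(1.5, 2.9)

The red star was at (1.0, 3.2) in frame 1 and (2.5, 6.1) in frame 2.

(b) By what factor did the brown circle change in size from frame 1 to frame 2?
1.3×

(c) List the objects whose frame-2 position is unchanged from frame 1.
the green circle, the pink square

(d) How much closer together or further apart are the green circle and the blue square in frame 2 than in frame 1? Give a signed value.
-2.3

Distance in frame 1: 10.7. Distance in frame 2: 8.4.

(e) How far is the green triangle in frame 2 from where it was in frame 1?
3.3

The green triangle moved from (9.8, 9.3) to (13.1, 9.2), a distance of √(3.3² + 0.1²) ≈ 3.3.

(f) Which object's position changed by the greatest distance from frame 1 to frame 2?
the brown circle

(moved 7.6; next 5.6)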